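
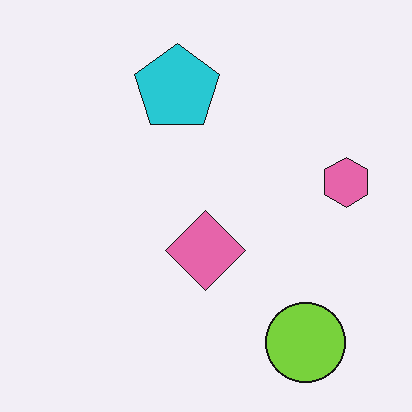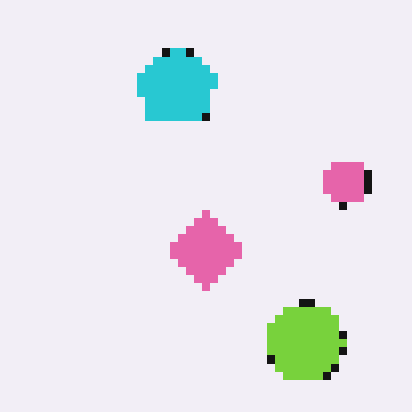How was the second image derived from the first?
This is the original image moderately pixelated.

Shapes are reduced to large square blocks; fine edges and outlines are lost — a downscale-then-upscale (mosaic) effect.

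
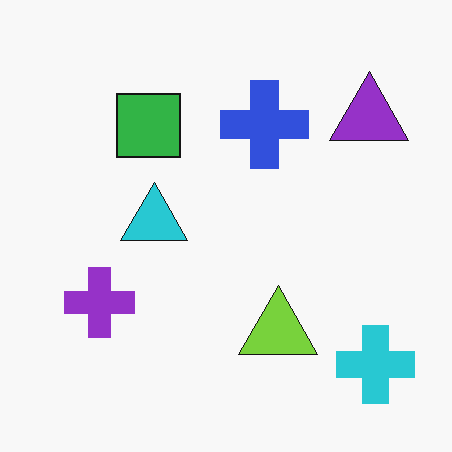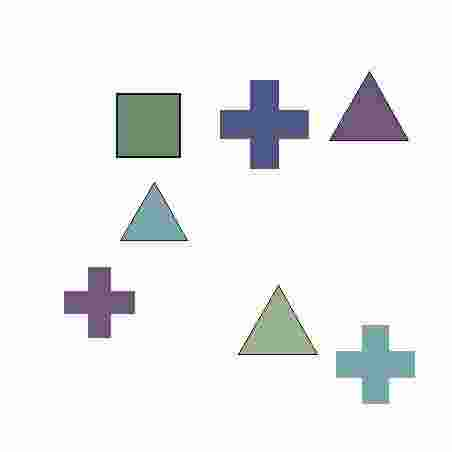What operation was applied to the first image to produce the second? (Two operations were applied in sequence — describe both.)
This is the original image heavily desaturated, then heavily JPEG-compressed with obvious blocking artifacts.

All colors are more muted and greyish — a global saturation change. Blocky 8×8 compression artifacts appear around shape edges and the flat background shows ringing — characteristic JPEG degradation.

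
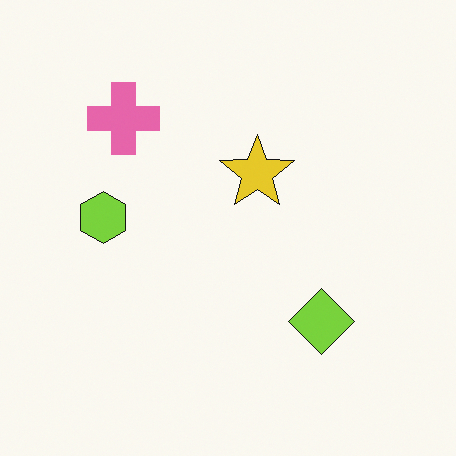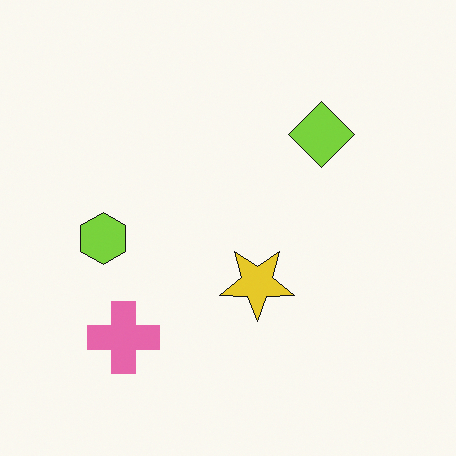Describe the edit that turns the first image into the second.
The image was flipped vertically (top ↔ bottom).

The pink cross is in the top-left of the first image and the bottom-left of the second — shapes on opposite sides of the horizontal midline have swapped in a mirror flip.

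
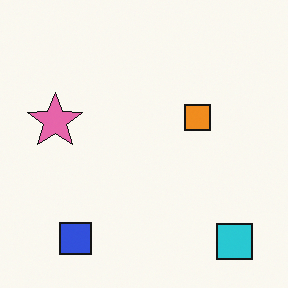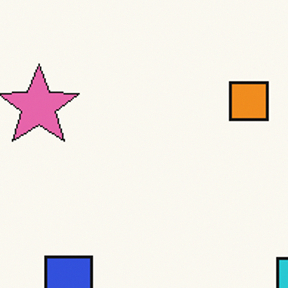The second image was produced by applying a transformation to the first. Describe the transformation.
Cropped to a modestly smaller region and rescaled.

The visible shapes are larger and the field of view is narrower; shapes near the original edges may be partly or wholly outside the frame — a crop-and-rescale.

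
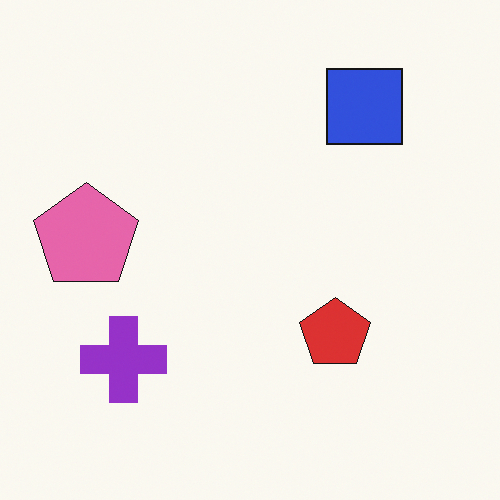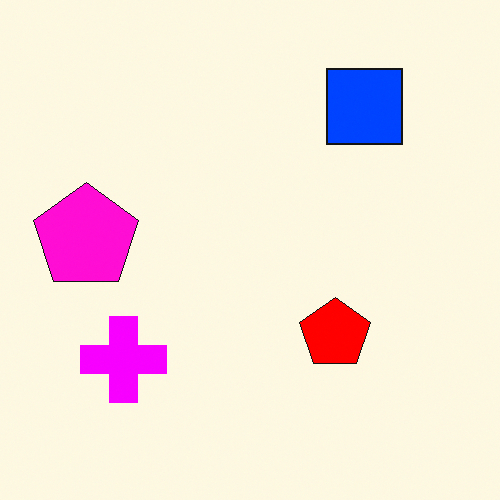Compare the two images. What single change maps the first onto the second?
The image was heavily oversaturated.

All colors are more vivid — a global saturation change.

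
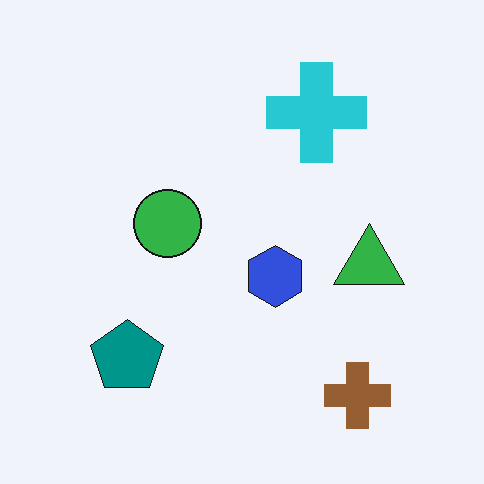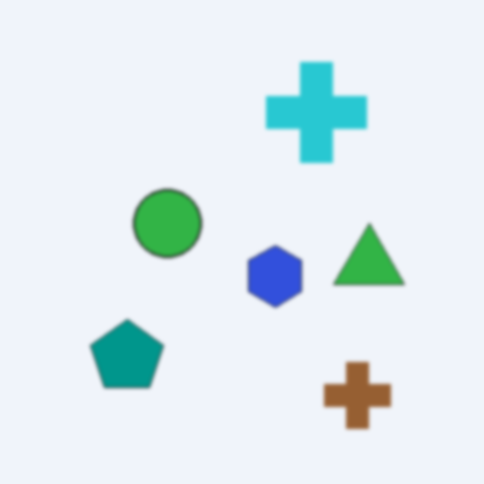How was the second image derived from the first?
It was slightly softened.

Shape edges and outlines are uniformly softened across the whole image.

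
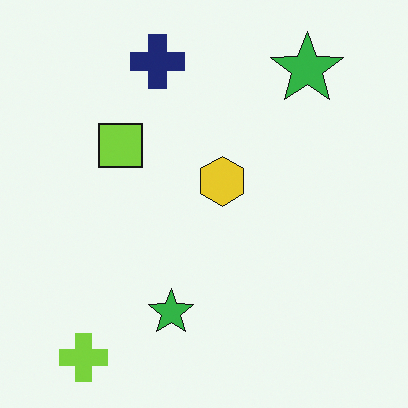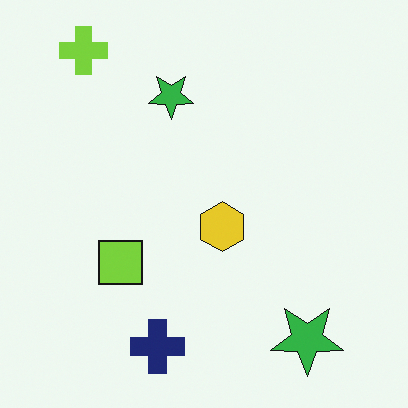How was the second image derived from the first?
The image was flipped vertically (top ↔ bottom).

The lime cross is in the bottom-left of the first image and the top-left of the second — shapes on opposite sides of the horizontal midline have swapped in a mirror flip.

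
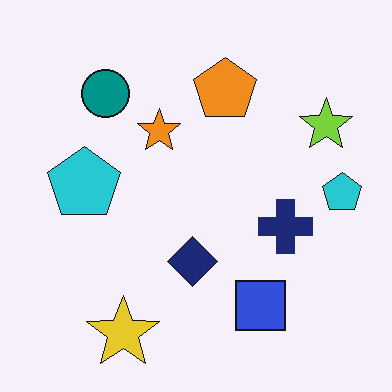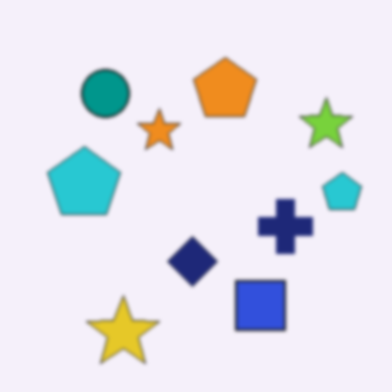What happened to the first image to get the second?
The image was lightly blurred.

Shape edges and outlines are uniformly softened across the whole image.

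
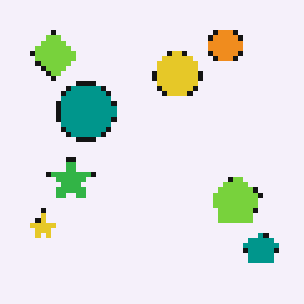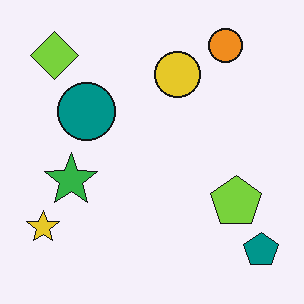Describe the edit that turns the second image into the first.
The first image is the second lightly pixelated (a mild mosaic effect).

Shapes are reduced to large square blocks; fine edges and outlines are lost — a downscale-then-upscale (mosaic) effect.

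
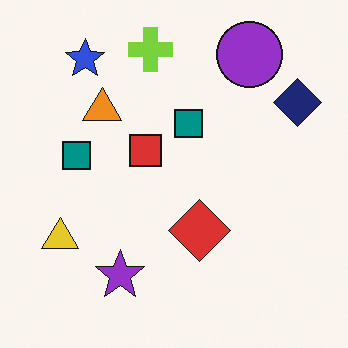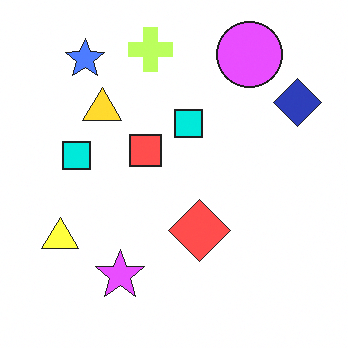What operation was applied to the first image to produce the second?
The image was noticeably brightened.

Every pixel — background and shapes alike — is uniformly brightened.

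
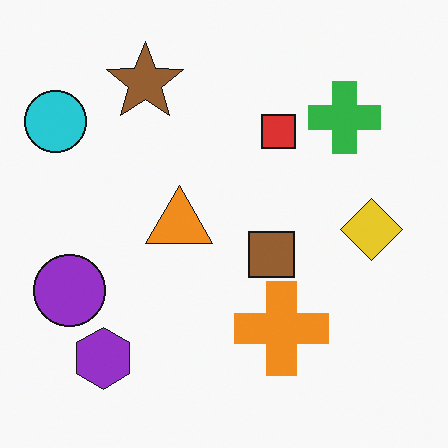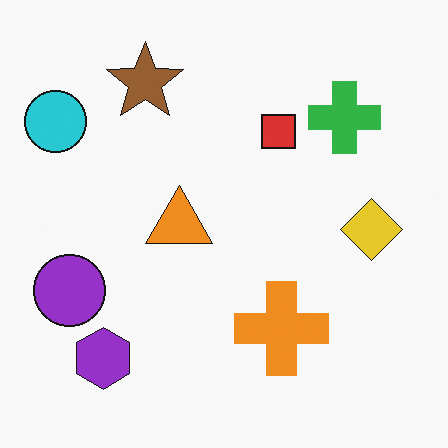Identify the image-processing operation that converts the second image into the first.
It was overlaid with an additional brown square.

A brown square appears in the first image that is absent from the second.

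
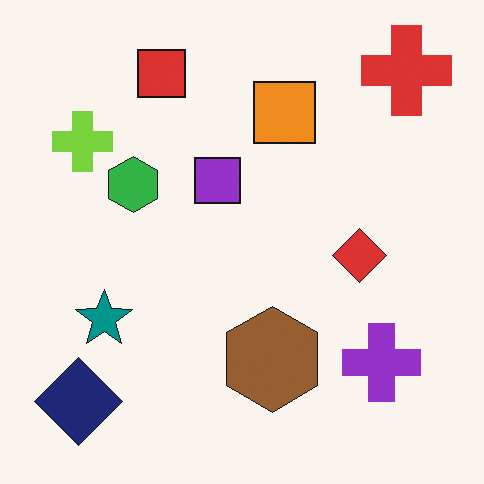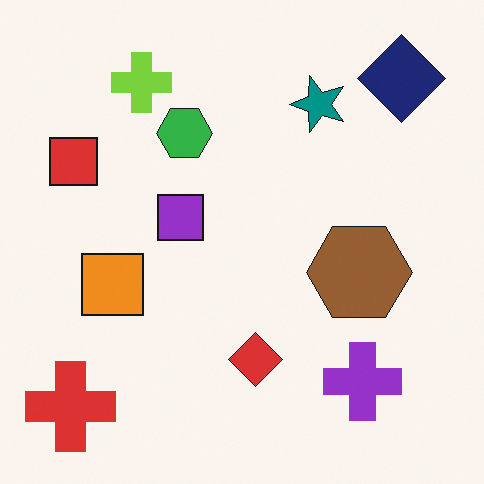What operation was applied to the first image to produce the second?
This is the original image transposed (reflected across the top-left ↔ bottom-right diagonal).

Shapes have swapped their row and column positions — what was in the top-right is now in the bottom-left — a diagonal reflection.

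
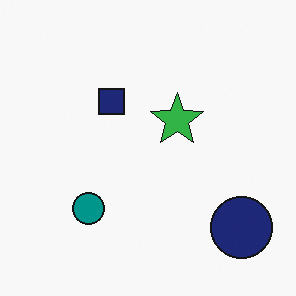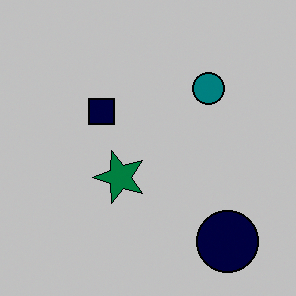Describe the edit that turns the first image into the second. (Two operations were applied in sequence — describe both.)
Transposed (reflected across the top-left ↔ bottom-right diagonal), then aggressively posterized.

Shapes have swapped their row and column positions — what was in the top-right is now in the bottom-left — a diagonal reflection. Each flat color has snapped to a coarser quantized level — most visibly, the near-white background has dropped to a flat grey.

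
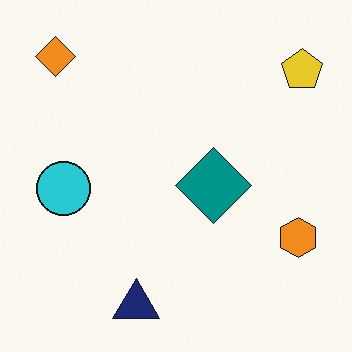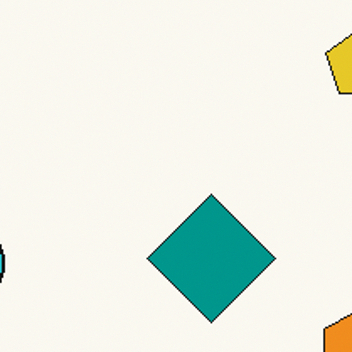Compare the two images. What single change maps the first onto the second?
The image was cropped tightly and scaled back up.

The visible shapes are larger and the field of view is narrower; shapes near the original edges may be partly or wholly outside the frame — a crop-and-rescale.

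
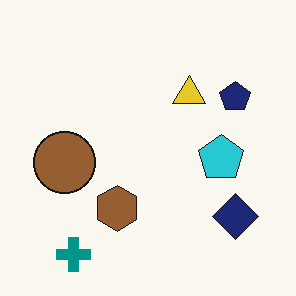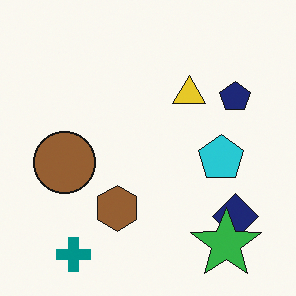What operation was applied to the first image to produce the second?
It was overlaid with an additional green star.

A green star appears in the second image that is absent from the first.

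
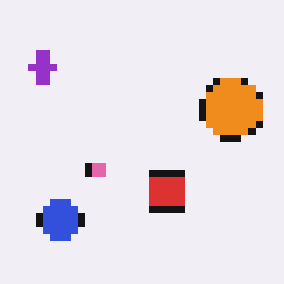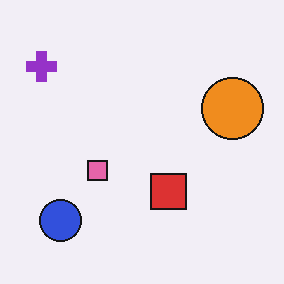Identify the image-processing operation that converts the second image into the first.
This is the original image pixelated into visible square blocks.

Shapes are reduced to large square blocks; fine edges and outlines are lost — a downscale-then-upscale (mosaic) effect.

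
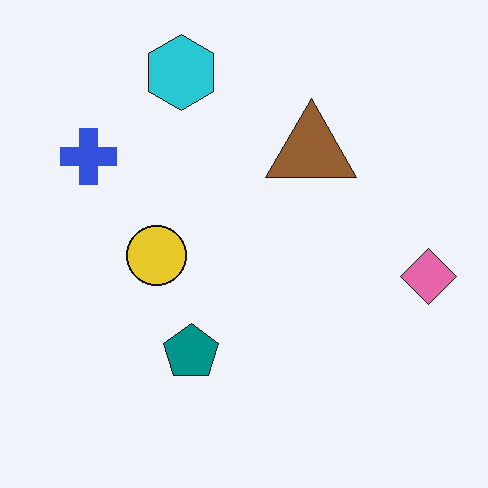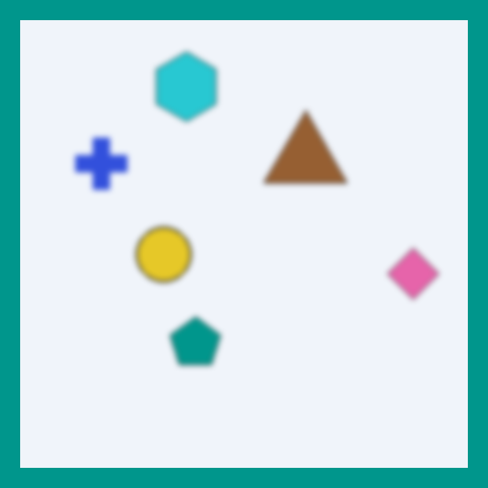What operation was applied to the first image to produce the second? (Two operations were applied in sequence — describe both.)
The image was noticeably gaussian-blurred, then framed with a teal border.

Shape edges and outlines are uniformly softened across the whole image. A solid teal frame runs around the edge of the second image, with the content slightly shrunk inside it.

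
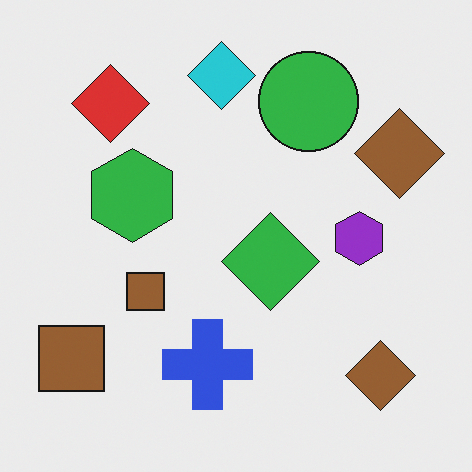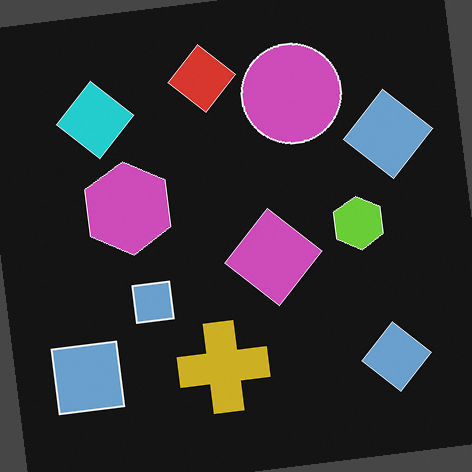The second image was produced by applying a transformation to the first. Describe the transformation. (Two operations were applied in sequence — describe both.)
This is the original image color-inverted (negative), then rotated counter-clockwise by a slight angle.

The light background has become dark and every shape's color is its complement — a photographic negative. Every shape is tilted by the same angle and the image corners show triangular fill wedges — a whole-image rotation by a non-right angle.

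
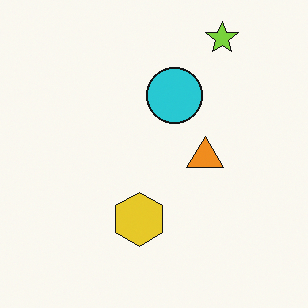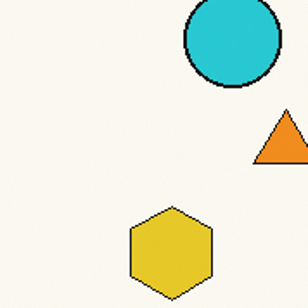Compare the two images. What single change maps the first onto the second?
The image was cropped tightly and scaled back up.

The visible shapes are larger and the field of view is narrower; shapes near the original edges may be partly or wholly outside the frame — a crop-and-rescale.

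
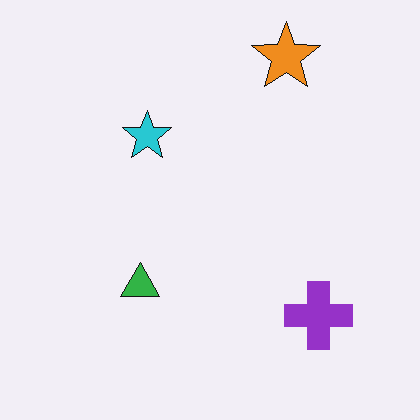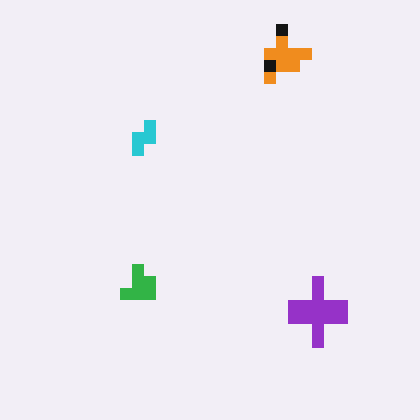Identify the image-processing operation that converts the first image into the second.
It was heavily pixelated into large blocks.

Shapes are reduced to large square blocks; fine edges and outlines are lost — a downscale-then-upscale (mosaic) effect.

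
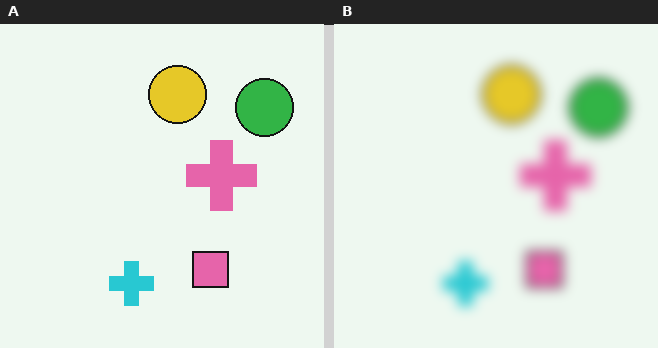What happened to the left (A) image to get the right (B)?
This is the original image strongly gaussian-blurred.

Shape edges and outlines are uniformly softened across the whole image.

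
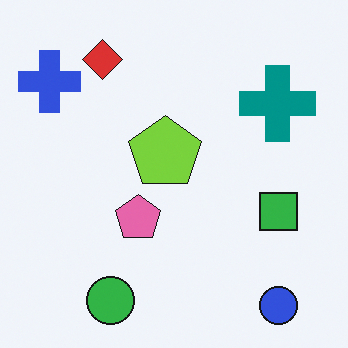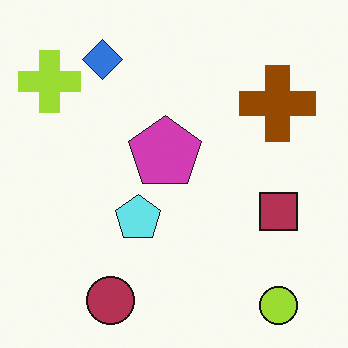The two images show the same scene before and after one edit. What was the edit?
The image was hue-shifted through roughly half the color wheel.

Every shape's color has rotated by the same amount around the hue wheel — a uniform hue shift.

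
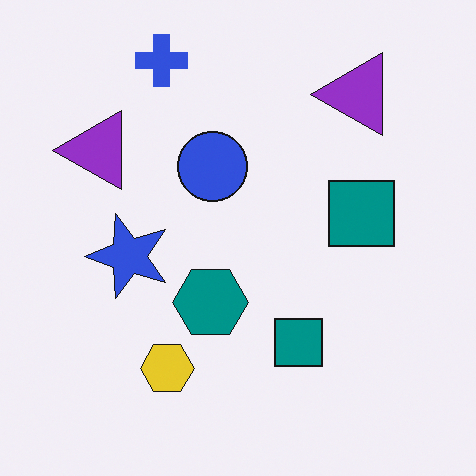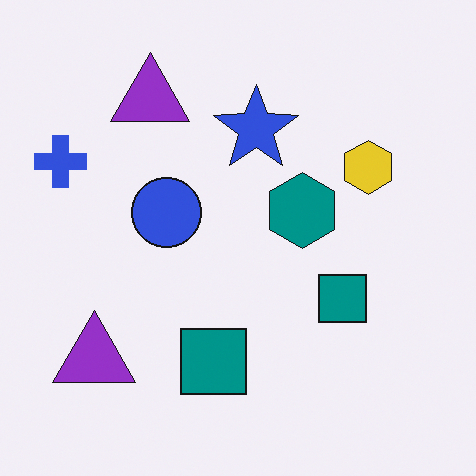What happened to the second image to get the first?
The first image is the second transposed (reflected across the top-left ↔ bottom-right diagonal).

Shapes have swapped their row and column positions — what was in the top-right is now in the bottom-left — a diagonal reflection.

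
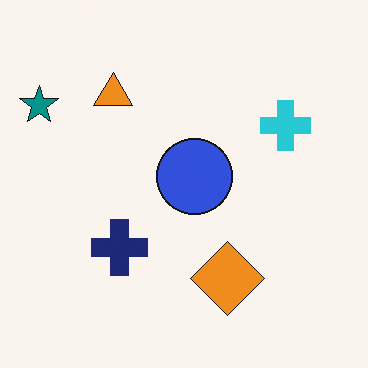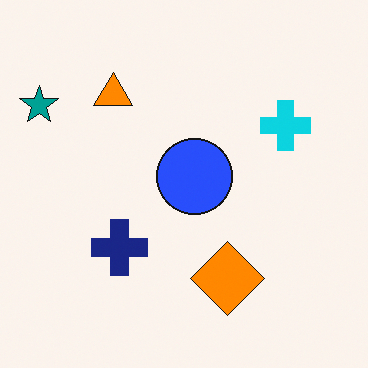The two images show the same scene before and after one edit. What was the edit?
This is the original image slightly oversaturated.

All colors are more vivid — a global saturation change.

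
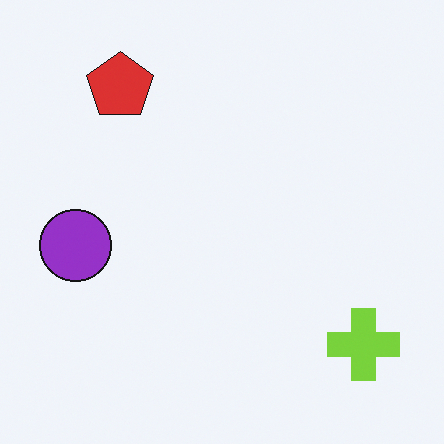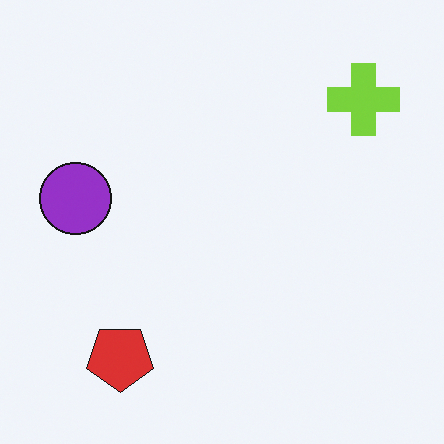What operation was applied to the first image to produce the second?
The transformation is: flipped vertically (top ↔ bottom).

The red pentagon is in the top-left of the first image and the bottom-left of the second — shapes on opposite sides of the horizontal midline have swapped in a mirror flip.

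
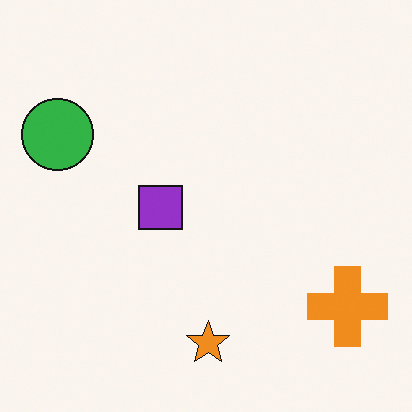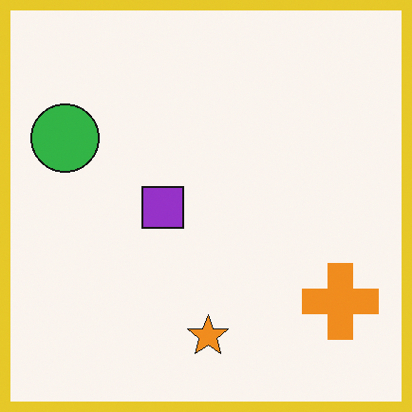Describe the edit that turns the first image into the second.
Framed with a yellow border.

A solid yellow frame runs around the edge of the second image, with the content slightly shrunk inside it.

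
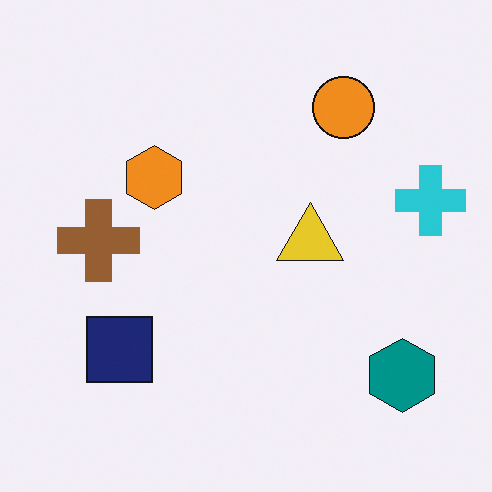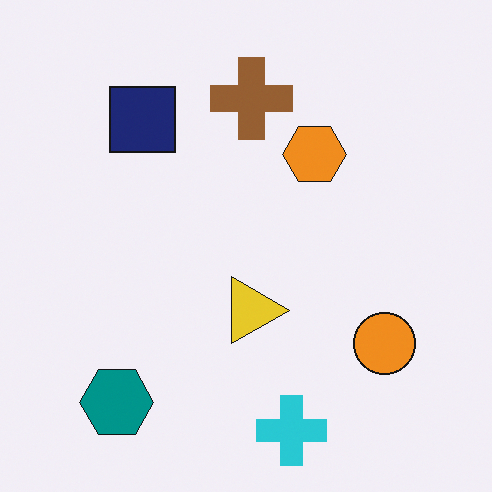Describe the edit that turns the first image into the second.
The transformation is: rotated 90° clockwise.

The teal hexagon sits in the bottom-right of the first image and the bottom-left of the second — consistent with a whole-image 90° clockwise rotation.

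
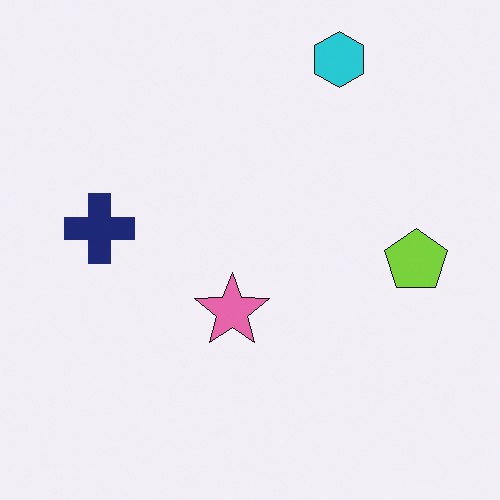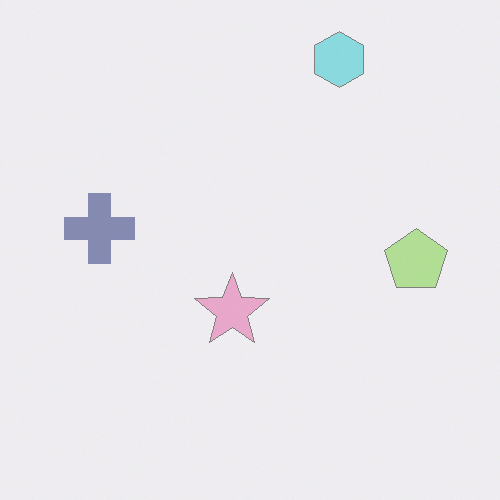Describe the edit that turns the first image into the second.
This is the original image washed out (contrast reduced).

Tones are pushed toward mid-grey across the whole image — a global contrast change.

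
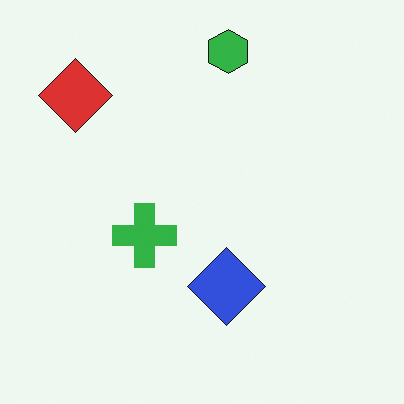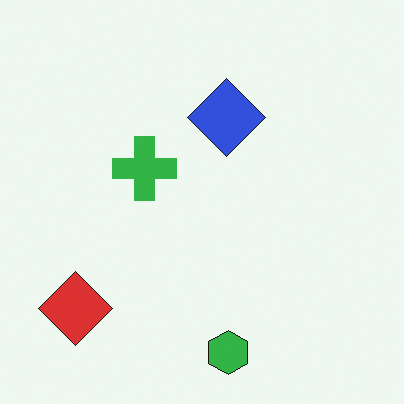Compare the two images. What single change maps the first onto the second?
The second image is the first flipped vertically (top ↔ bottom).

The green hexagon is in the top of the first image and the bottom of the second — shapes on opposite sides of the horizontal midline have swapped in a mirror flip.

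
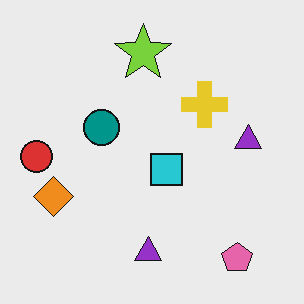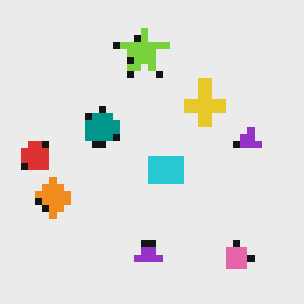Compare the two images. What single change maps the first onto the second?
Moderately pixelated.

Shapes are reduced to large square blocks; fine edges and outlines are lost — a downscale-then-upscale (mosaic) effect.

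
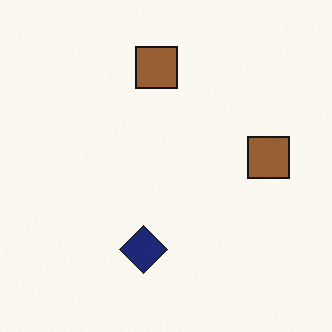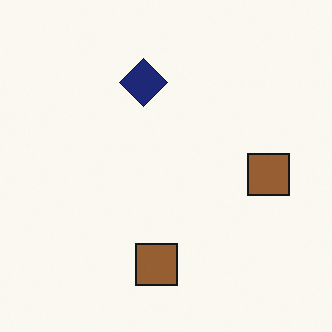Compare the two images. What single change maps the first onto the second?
Flipped vertically (top ↔ bottom).

The navy diamond is in the bottom of the first image and the top of the second — shapes on opposite sides of the horizontal midline have swapped in a mirror flip.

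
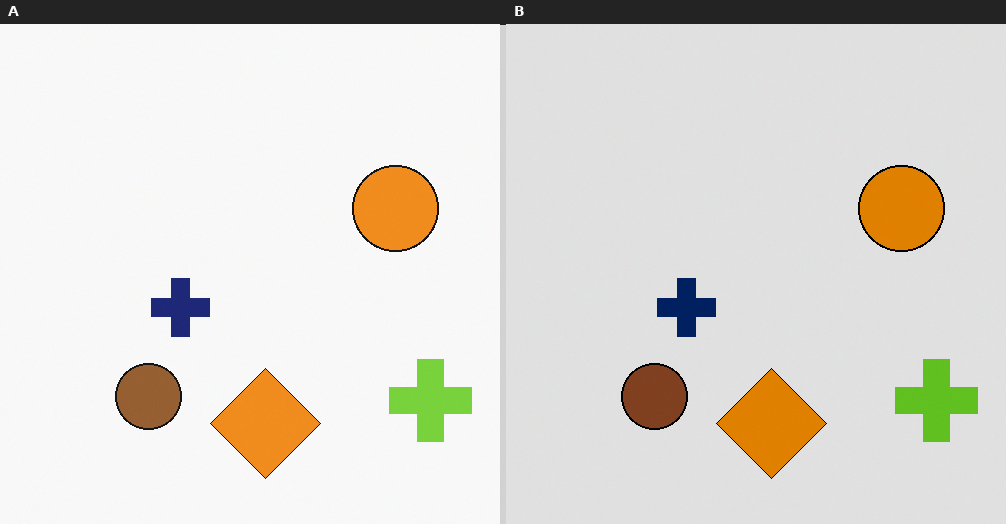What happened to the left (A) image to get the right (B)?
It was moderately posterized.

Each flat color has snapped to a coarser quantized level — most visibly, the near-white background has dropped to a flat grey.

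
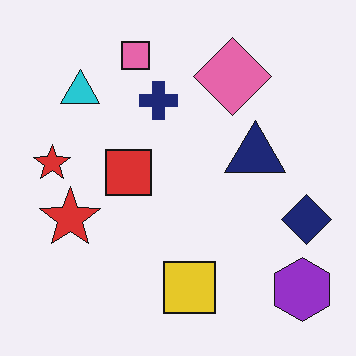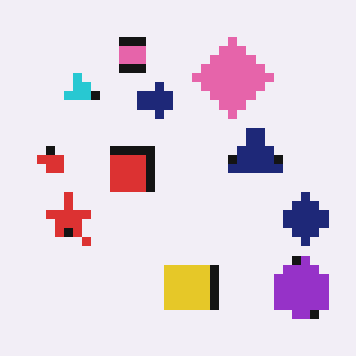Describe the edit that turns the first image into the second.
This is the original image coarsely pixelated.

Shapes are reduced to large square blocks; fine edges and outlines are lost — a downscale-then-upscale (mosaic) effect.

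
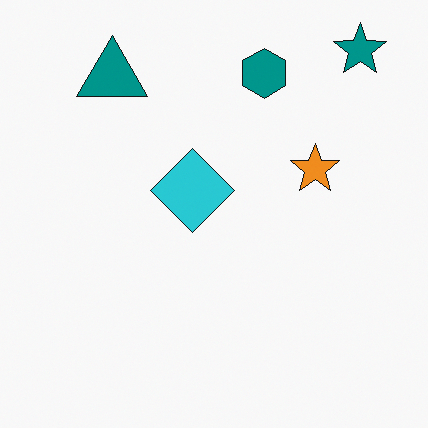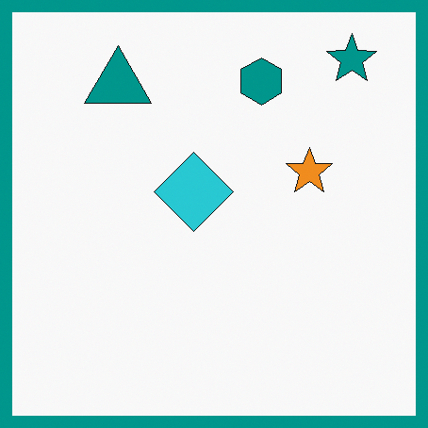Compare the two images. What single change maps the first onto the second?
It was framed with a teal border.

A solid teal frame runs around the edge of the second image, with the content slightly shrunk inside it.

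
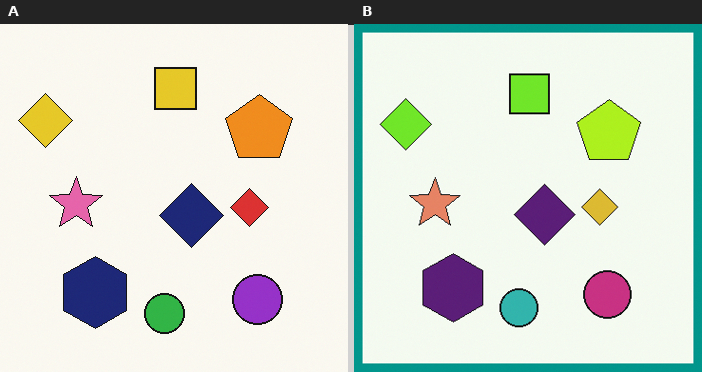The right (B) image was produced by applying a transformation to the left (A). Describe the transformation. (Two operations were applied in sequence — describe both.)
The image was hue-shifted by a small amount, then framed with a teal border.

Every shape's color has rotated by the same amount around the hue wheel — a uniform hue shift. A solid teal frame runs around the edge of the right (B) image, with the content slightly shrunk inside it.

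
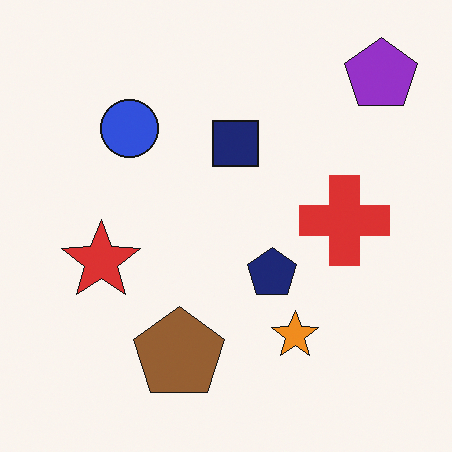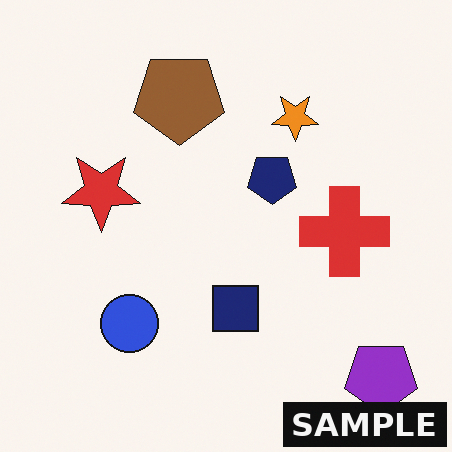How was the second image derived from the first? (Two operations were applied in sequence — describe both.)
The transformation is: flipped vertically (top ↔ bottom), then watermarked with the text "SAMPLE" in the lower-right corner.

The purple pentagon is in the top-right of the first image and the bottom-right of the second — shapes on opposite sides of the horizontal midline have swapped in a mirror flip. A dark label reading "SAMPLE" appears in the lower-right corner.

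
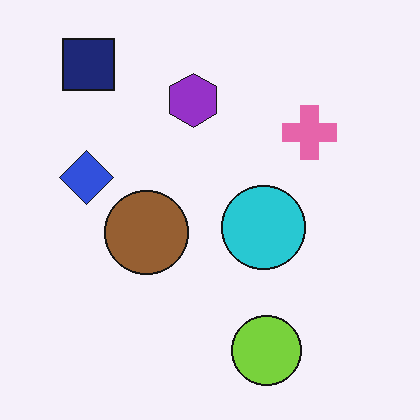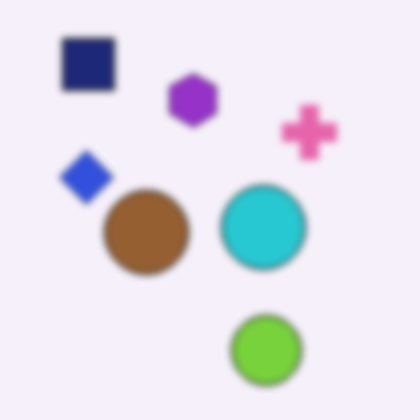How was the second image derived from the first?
Moderately blurred.

Shape edges and outlines are uniformly softened across the whole image.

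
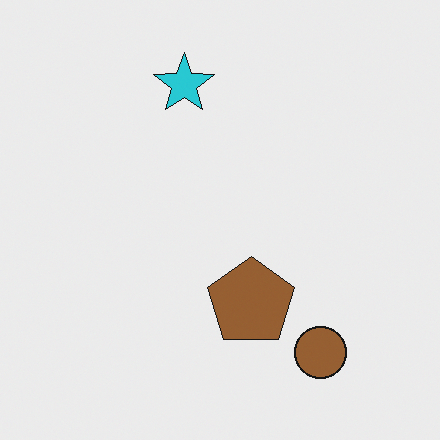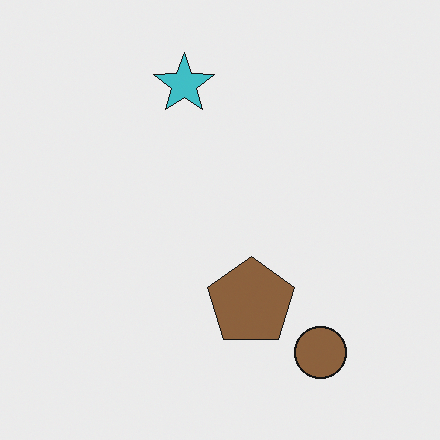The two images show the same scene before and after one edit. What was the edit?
The transformation is: slightly desaturated.

All colors are more muted and greyish — a global saturation change.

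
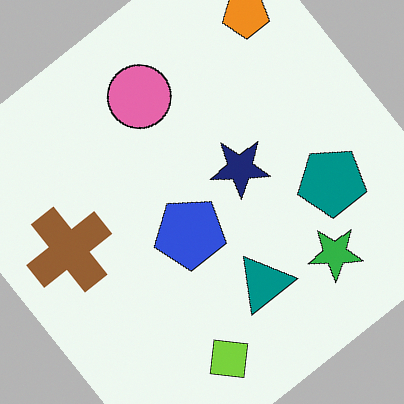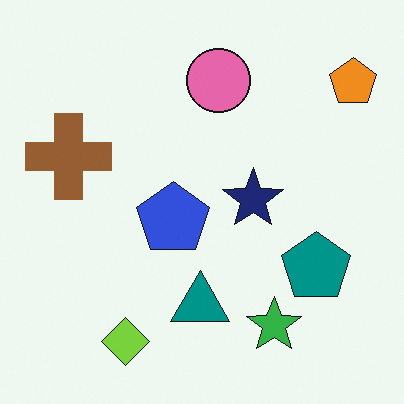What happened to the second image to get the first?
The first image is the second rotated counter-clockwise by a large amount — several tens of degrees.

Every shape is tilted by the same angle and the image corners show triangular fill wedges — a whole-image rotation by a non-right angle.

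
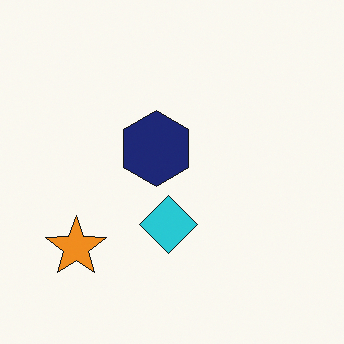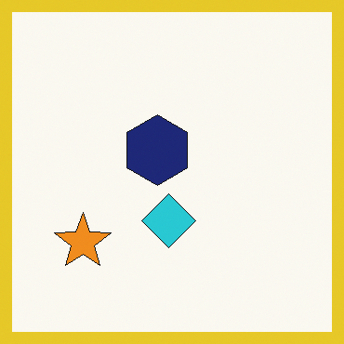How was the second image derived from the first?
It was framed with a yellow border.

A solid yellow frame runs around the edge of the second image, with the content slightly shrunk inside it.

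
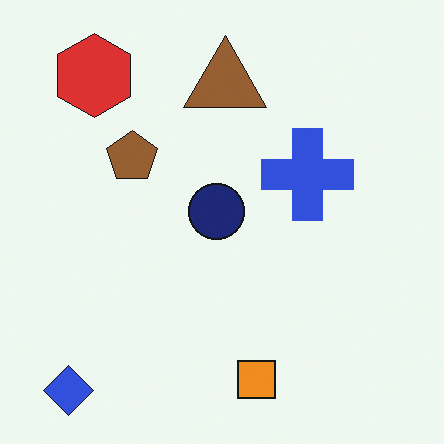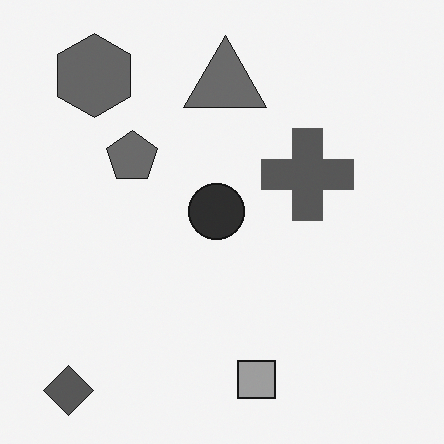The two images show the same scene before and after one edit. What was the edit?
It was converted to grayscale.

All color is removed — every shape is now a shade of grey.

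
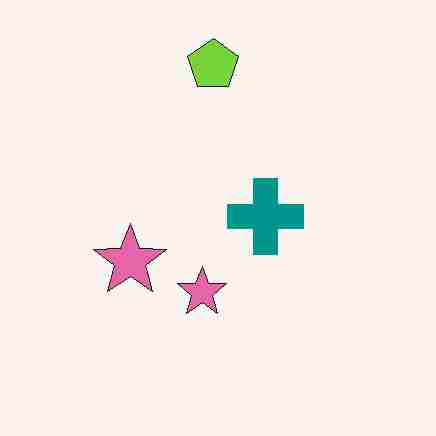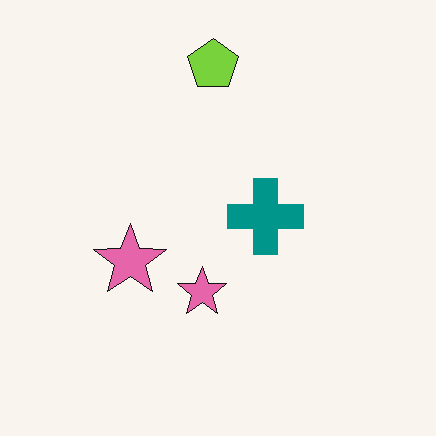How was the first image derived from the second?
Degraded with heavy JPEG compression.

Blocky 8×8 compression artifacts appear around shape edges and the flat background shows ringing — characteristic JPEG degradation.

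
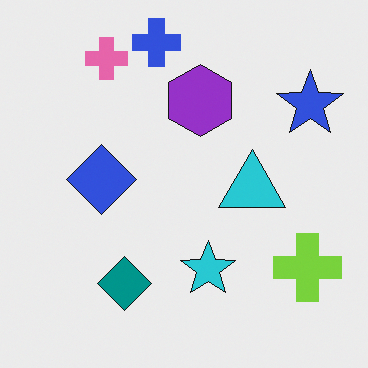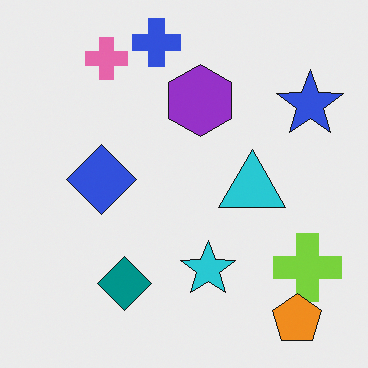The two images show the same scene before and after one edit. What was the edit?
The transformation is: overlaid with an additional orange pentagon.

An orange pentagon appears in the second image that is absent from the first.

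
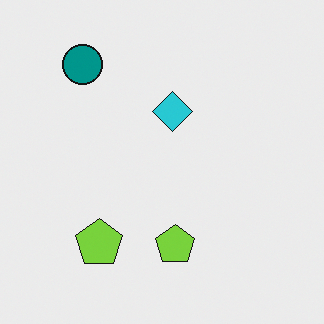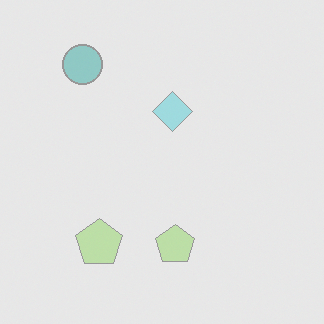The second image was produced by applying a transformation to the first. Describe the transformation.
The image was washed out (contrast reduced).

Tones are pushed toward mid-grey across the whole image — a global contrast change.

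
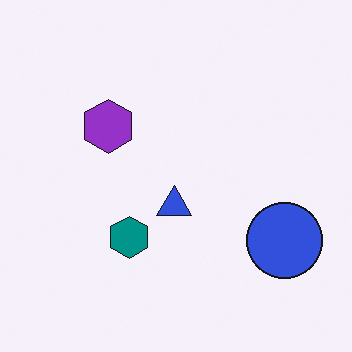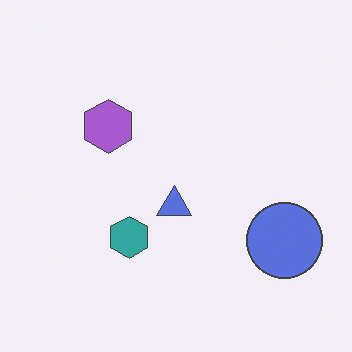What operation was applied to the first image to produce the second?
The second image is the first given slightly reduced contrast.

Tones are pushed toward mid-grey across the whole image — a global contrast change.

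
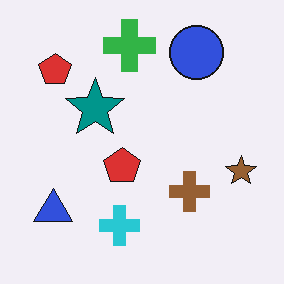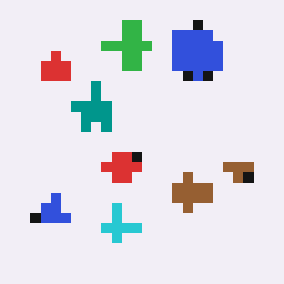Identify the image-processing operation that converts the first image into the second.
It was coarsely pixelated.

Shapes are reduced to large square blocks; fine edges and outlines are lost — a downscale-then-upscale (mosaic) effect.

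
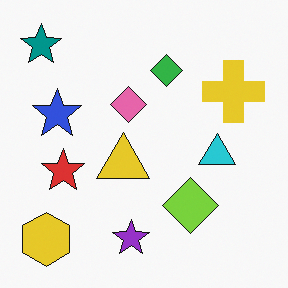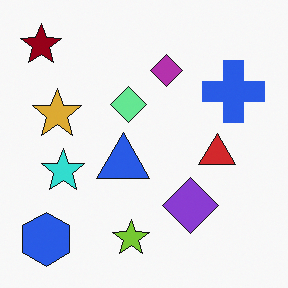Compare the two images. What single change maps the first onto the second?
The transformation is: hue-shifted by a large amount.

Every shape's color has rotated by the same amount around the hue wheel — a uniform hue shift.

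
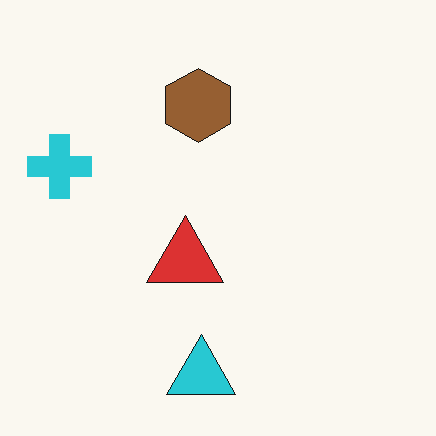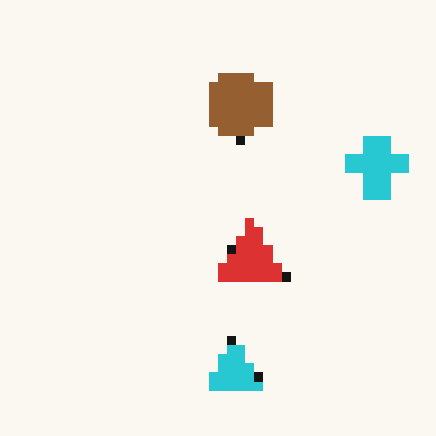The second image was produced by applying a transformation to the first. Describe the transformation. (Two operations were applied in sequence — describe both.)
It was coarsely pixelated, then flipped horizontally (left ↔ right).

Shapes are reduced to large square blocks; fine edges and outlines are lost — a downscale-then-upscale (mosaic) effect. The cyan cross is in the left of the first image and the right of the second — shapes on opposite sides of the vertical midline have swapped in a mirror flip.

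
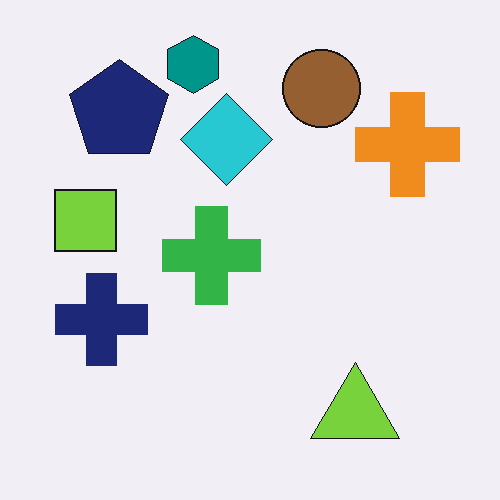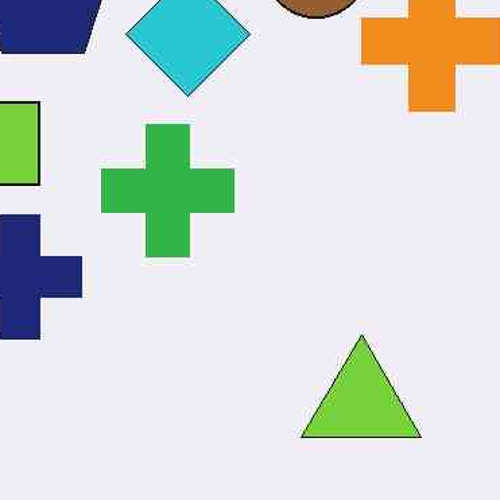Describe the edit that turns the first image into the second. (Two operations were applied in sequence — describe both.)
JPEG-compressed with visible artifacts, then cropped slightly and scaled back up.

Blocky 8×8 compression artifacts appear around shape edges and the flat background shows ringing — characteristic JPEG degradation. The visible shapes are larger and the field of view is narrower; shapes near the original edges may be partly or wholly outside the frame — a crop-and-rescale.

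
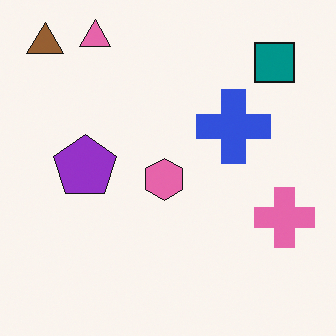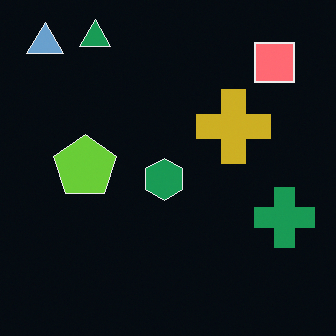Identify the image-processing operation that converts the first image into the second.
The second image is the first color-inverted (negative).

The light background has become dark and every shape's color is its complement — a photographic negative.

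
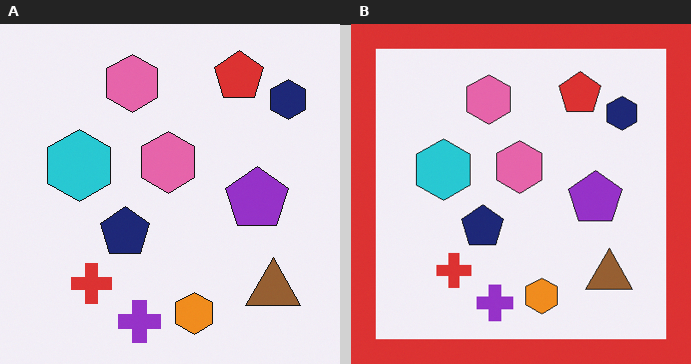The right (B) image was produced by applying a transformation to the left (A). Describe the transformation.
This is the original image framed with a red border.

A solid red frame runs around the edge of the right (B) image, with the content slightly shrunk inside it.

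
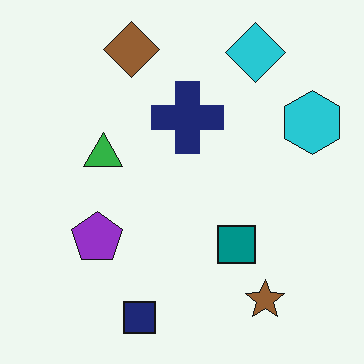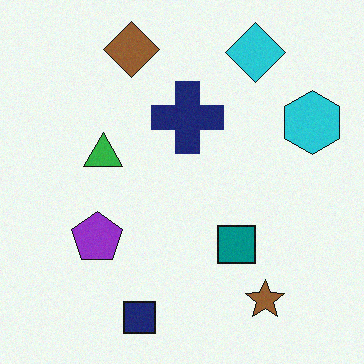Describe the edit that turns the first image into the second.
Degraded with a light layer of grain.

Random speckle covers the whole image, including the flat background.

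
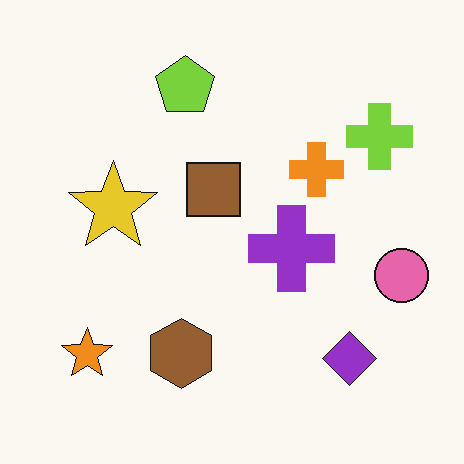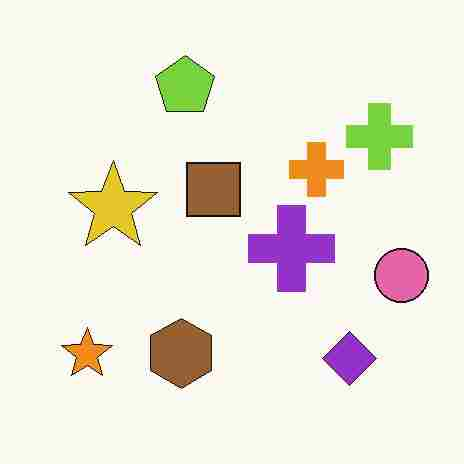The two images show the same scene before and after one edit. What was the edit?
Heavily JPEG-compressed with obvious blocking artifacts.

Blocky 8×8 compression artifacts appear around shape edges and the flat background shows ringing — characteristic JPEG degradation.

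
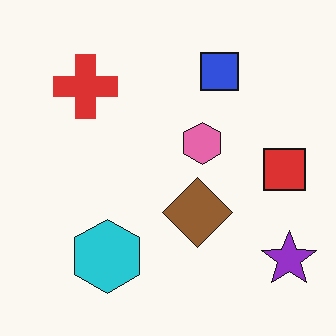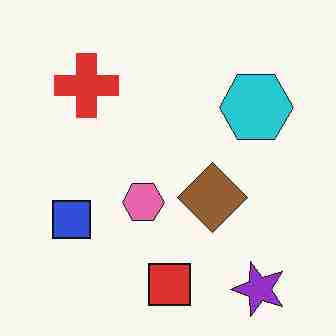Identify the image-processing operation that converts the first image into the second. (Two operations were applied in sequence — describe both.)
Degraded with heavy JPEG compression, then transposed (reflected across the top-left ↔ bottom-right diagonal).

Blocky 8×8 compression artifacts appear around shape edges and the flat background shows ringing — characteristic JPEG degradation. Shapes have swapped their row and column positions — what was in the top-right is now in the bottom-left — a diagonal reflection.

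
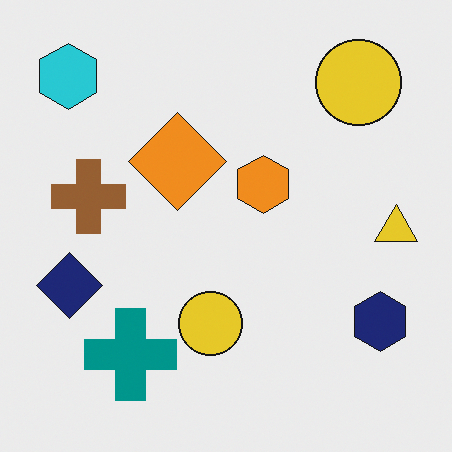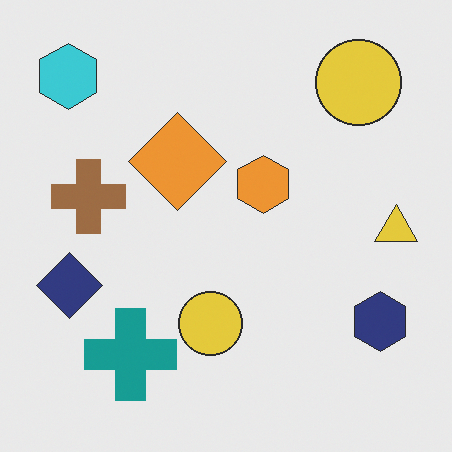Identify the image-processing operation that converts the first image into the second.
It was given slightly reduced contrast.

Tones are pushed toward mid-grey across the whole image — a global contrast change.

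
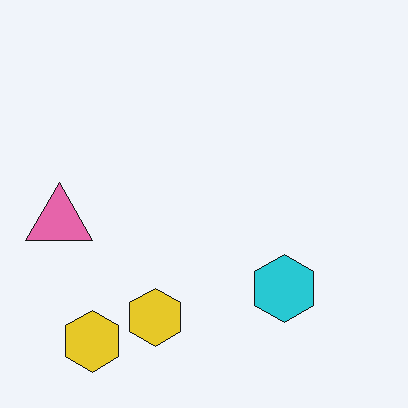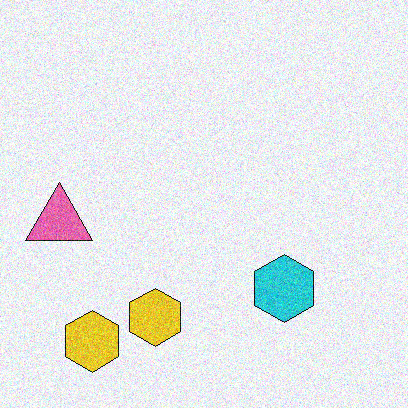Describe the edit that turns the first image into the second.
The transformation is: degraded with moderate additive noise.

Random speckle covers the whole image, including the flat background.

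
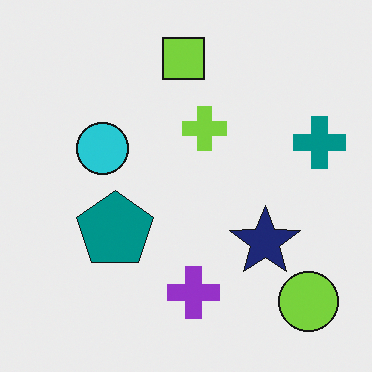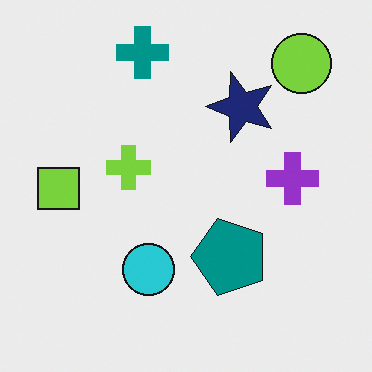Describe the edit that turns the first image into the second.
This is the original image rotated 90° counter-clockwise.

The lime circle sits in the bottom-right of the first image and the top-right of the second — consistent with a whole-image 90° counter-clockwise rotation.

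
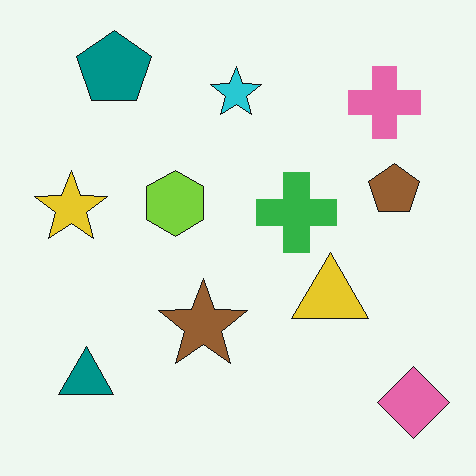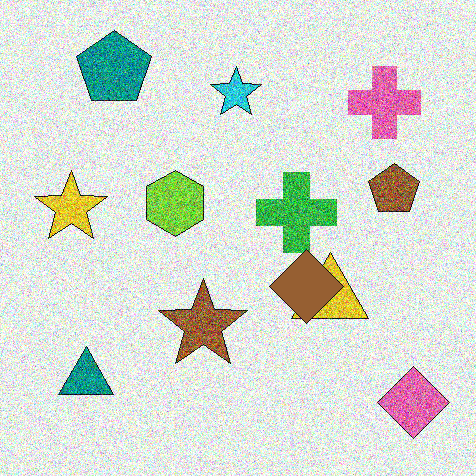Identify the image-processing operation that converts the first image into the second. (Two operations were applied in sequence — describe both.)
The image was degraded with a thick layer of grain, then overlaid with an additional brown diamond.

Random speckle covers the whole image, including the flat background. A brown diamond appears in the second image that is absent from the first.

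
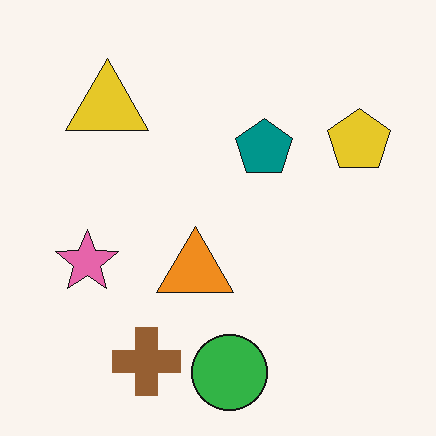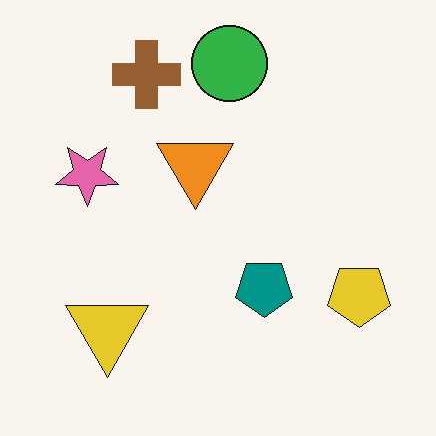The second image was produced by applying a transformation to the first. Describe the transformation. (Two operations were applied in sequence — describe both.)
The second image is the first given moderate JPEG compression, then flipped vertically (top ↔ bottom).

Blocky 8×8 compression artifacts appear around shape edges and the flat background shows ringing — characteristic JPEG degradation. The green circle is in the bottom of the first image and the top of the second — shapes on opposite sides of the horizontal midline have swapped in a mirror flip.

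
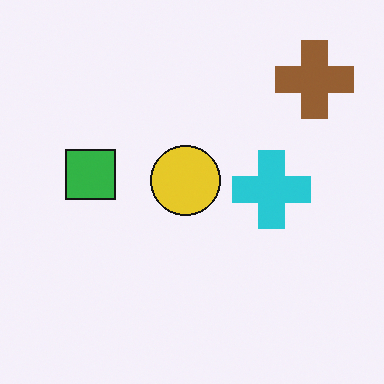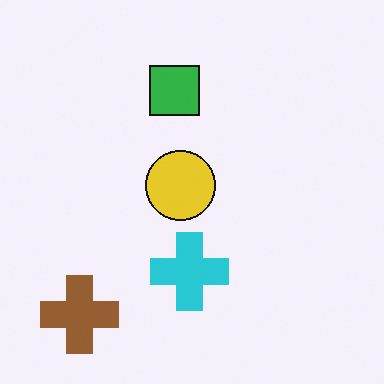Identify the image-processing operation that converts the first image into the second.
The second image is the first transposed (reflected across the top-left ↔ bottom-right diagonal).

Shapes have swapped their row and column positions — what was in the top-right is now in the bottom-left — a diagonal reflection.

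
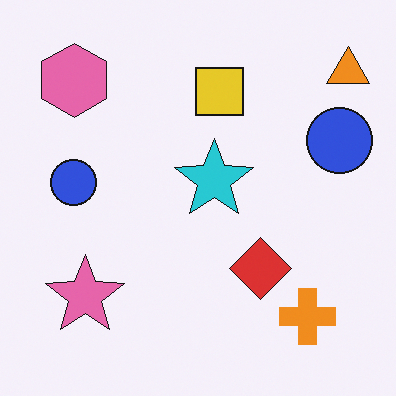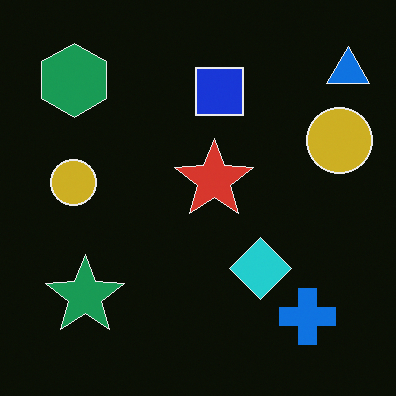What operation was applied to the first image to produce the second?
The transformation is: color-inverted (negative).

The light background has become dark and every shape's color is its complement — a photographic negative.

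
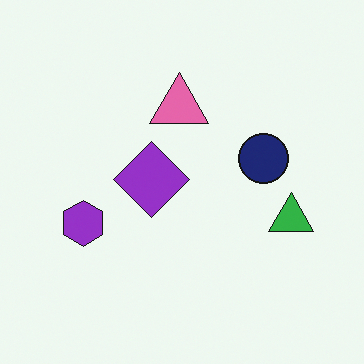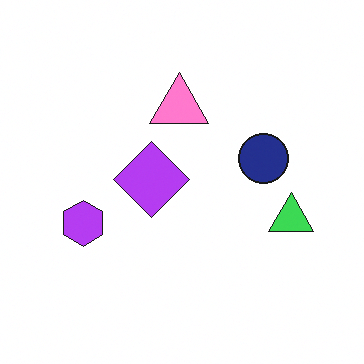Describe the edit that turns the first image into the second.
The second image is the first brightened a little.

Every pixel — background and shapes alike — is uniformly brightened.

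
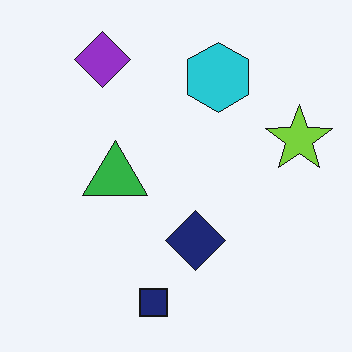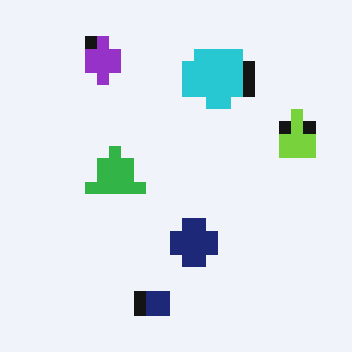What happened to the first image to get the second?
This is the original image heavily pixelated into large blocks.

Shapes are reduced to large square blocks; fine edges and outlines are lost — a downscale-then-upscale (mosaic) effect.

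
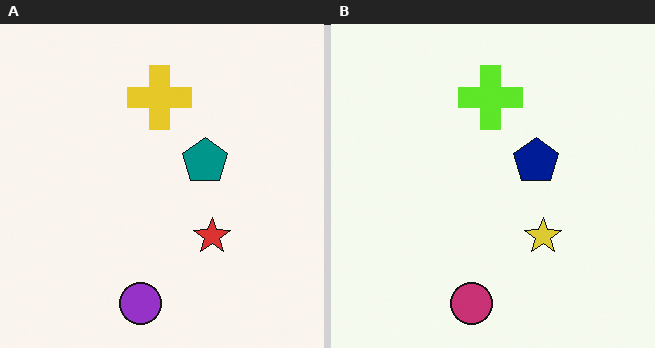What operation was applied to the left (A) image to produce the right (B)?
The transformation is: hue-shifted slightly.

Every shape's color has rotated by the same amount around the hue wheel — a uniform hue shift.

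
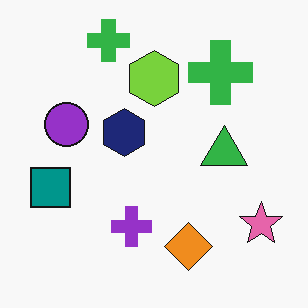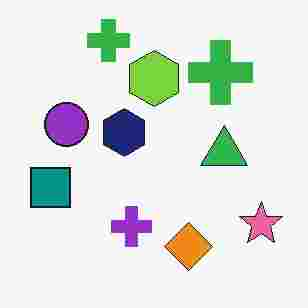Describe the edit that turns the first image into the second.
This is the original image degraded with heavy JPEG compression.

Blocky 8×8 compression artifacts appear around shape edges and the flat background shows ringing — characteristic JPEG degradation.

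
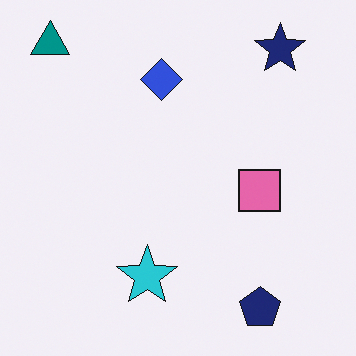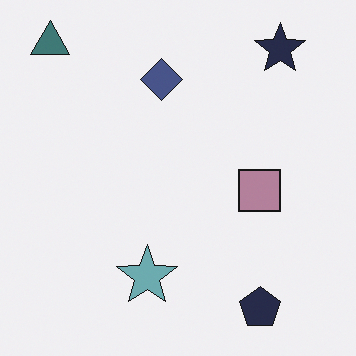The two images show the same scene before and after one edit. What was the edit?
The second image is the first made much more muted (saturation change).

All colors are more muted and greyish — a global saturation change.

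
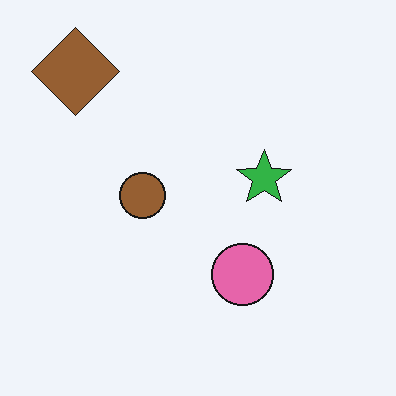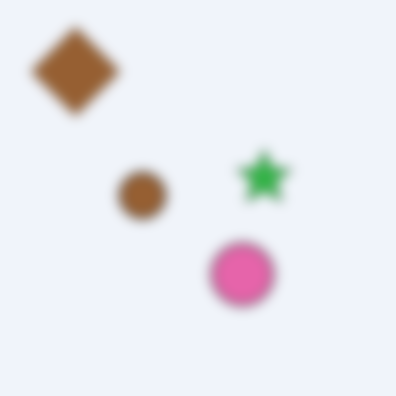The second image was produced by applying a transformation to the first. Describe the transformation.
It was heavily blurred.

Shape edges and outlines are uniformly softened across the whole image.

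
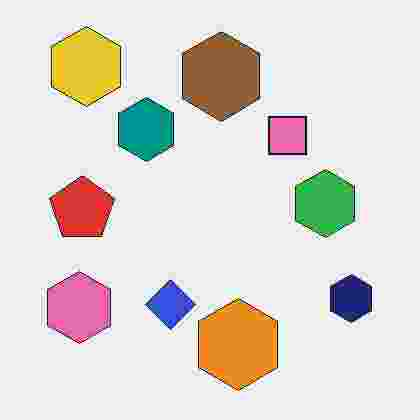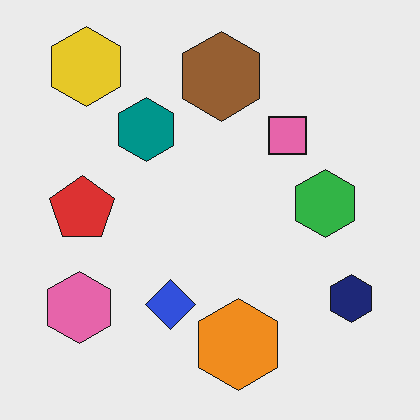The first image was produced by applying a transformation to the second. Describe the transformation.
The first image is the second degraded with heavy JPEG compression.

Blocky 8×8 compression artifacts appear around shape edges and the flat background shows ringing — characteristic JPEG degradation.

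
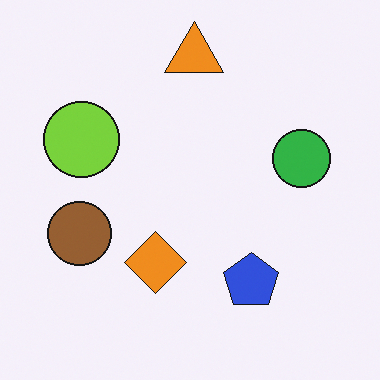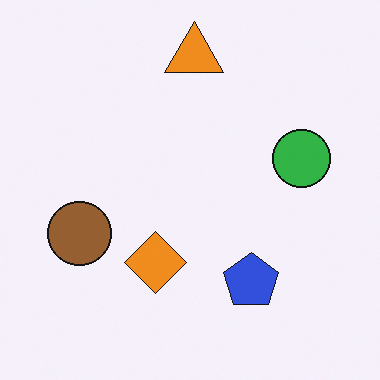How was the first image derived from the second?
Overlaid with an additional lime circle.

A lime circle appears in the first image that is absent from the second.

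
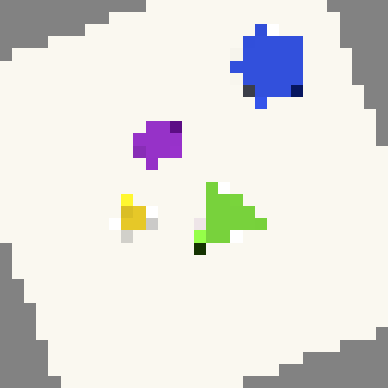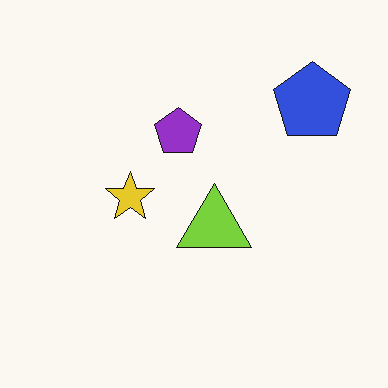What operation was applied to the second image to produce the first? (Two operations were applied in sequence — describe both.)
It was rotated counter-clockwise by a clearly visible amount, then coarsely pixelated.

Every shape is tilted by the same angle and the image corners show triangular fill wedges — a whole-image rotation by a non-right angle. Shapes are reduced to large square blocks; fine edges and outlines are lost — a downscale-then-upscale (mosaic) effect.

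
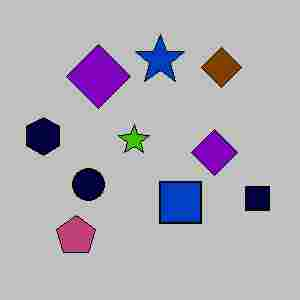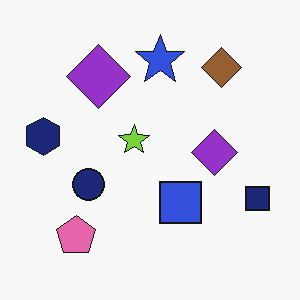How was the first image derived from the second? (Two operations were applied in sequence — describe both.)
It was heavily posterized to just a handful of flat colors, then degraded with heavy JPEG compression.

Each flat color has snapped to a coarser quantized level — most visibly, the near-white background has dropped to a flat grey. Blocky 8×8 compression artifacts appear around shape edges and the flat background shows ringing — characteristic JPEG degradation.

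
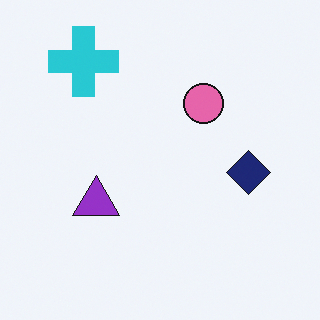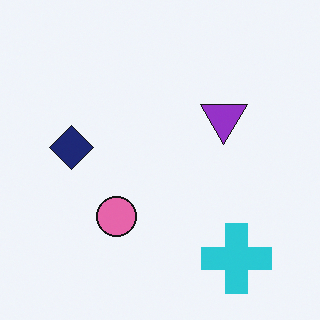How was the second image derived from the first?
The image was rotated 180°.

The cyan cross sits in the top-left of the first image and the bottom-right of the second — consistent with a whole-image 180° rotation.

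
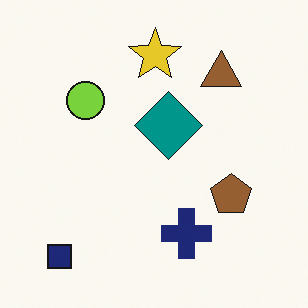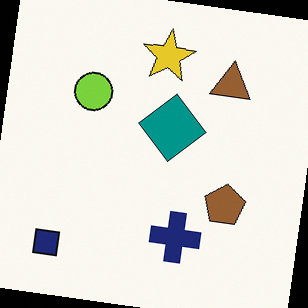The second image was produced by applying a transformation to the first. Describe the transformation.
Rotated clockwise by a slight angle.

Every shape is tilted by the same angle and the image corners show triangular fill wedges — a whole-image rotation by a non-right angle.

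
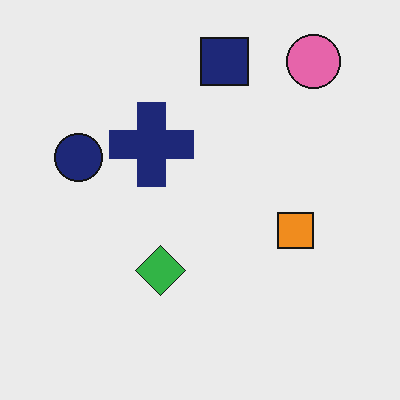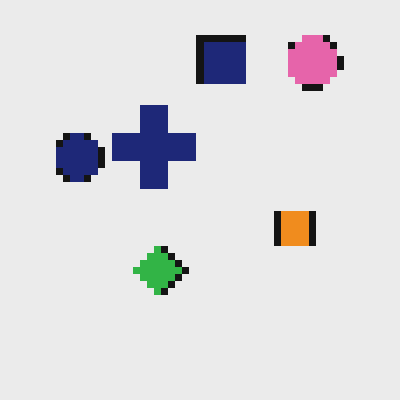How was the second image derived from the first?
This is the original image pixelated into visible square blocks.

Shapes are reduced to large square blocks; fine edges and outlines are lost — a downscale-then-upscale (mosaic) effect.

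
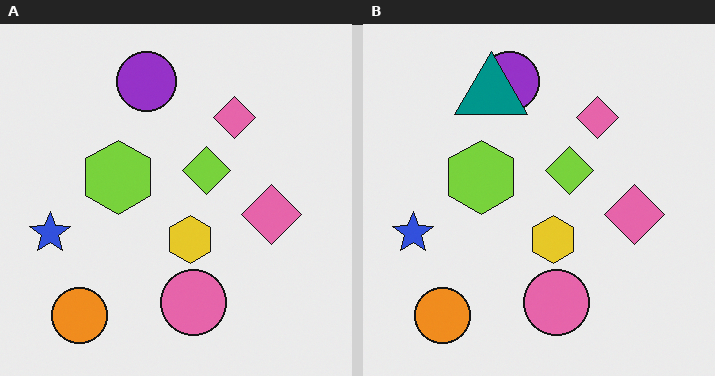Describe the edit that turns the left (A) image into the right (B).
It was overlaid with an additional teal triangle.

A teal triangle appears in the right (B) image that is absent from the left (A).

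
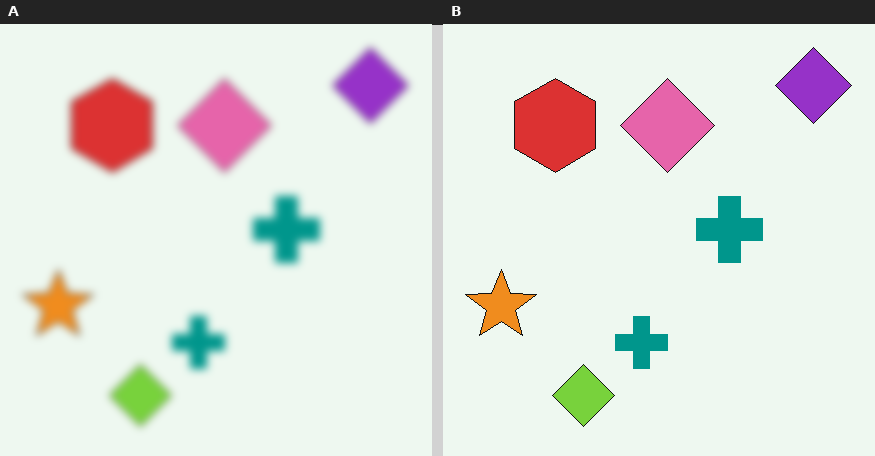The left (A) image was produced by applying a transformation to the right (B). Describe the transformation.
The left (A) image is the right (B) moderately blurred.

Shape edges and outlines are uniformly softened across the whole image.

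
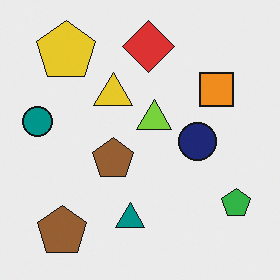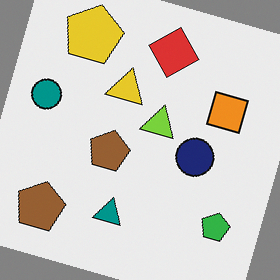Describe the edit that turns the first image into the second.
Rotated clockwise by a clearly visible amount.

Every shape is tilted by the same angle and the image corners show triangular fill wedges — a whole-image rotation by a non-right angle.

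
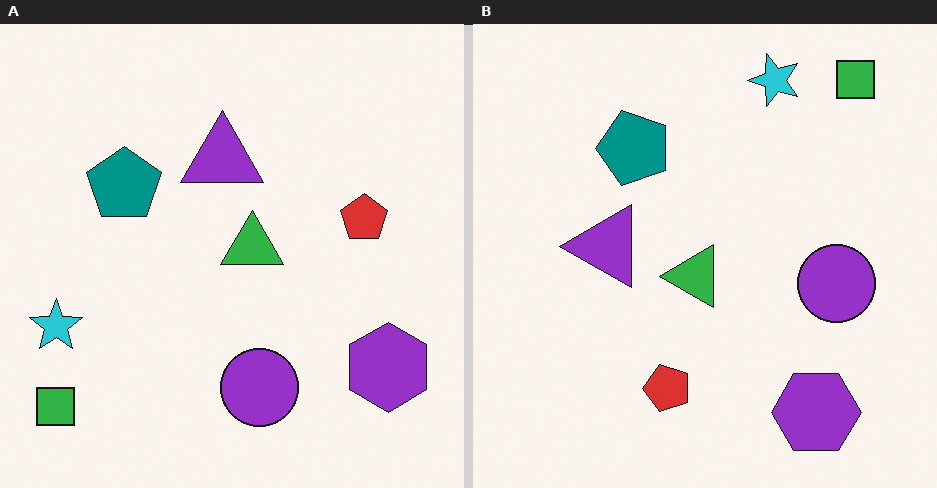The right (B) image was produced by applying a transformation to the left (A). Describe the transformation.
The right (B) image is the left (A) transposed (reflected across the top-left ↔ bottom-right diagonal).

Shapes have swapped their row and column positions — what was in the top-right is now in the bottom-left — a diagonal reflection.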